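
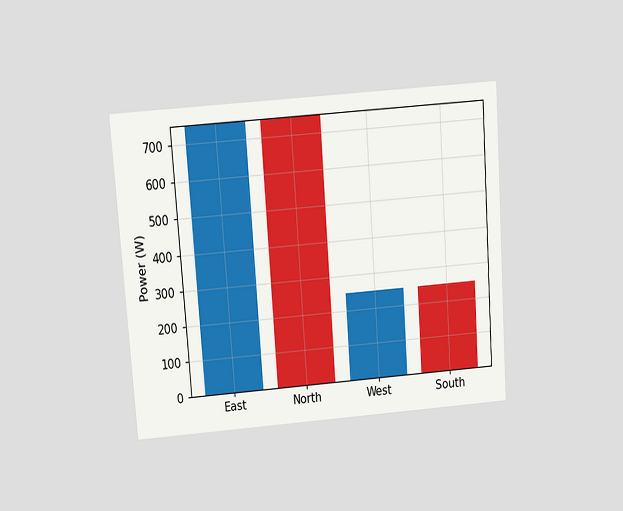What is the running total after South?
The chart is tilted about 4° counter-clockwise and viewed slightly from above. After South the running total reaches 0W.

0W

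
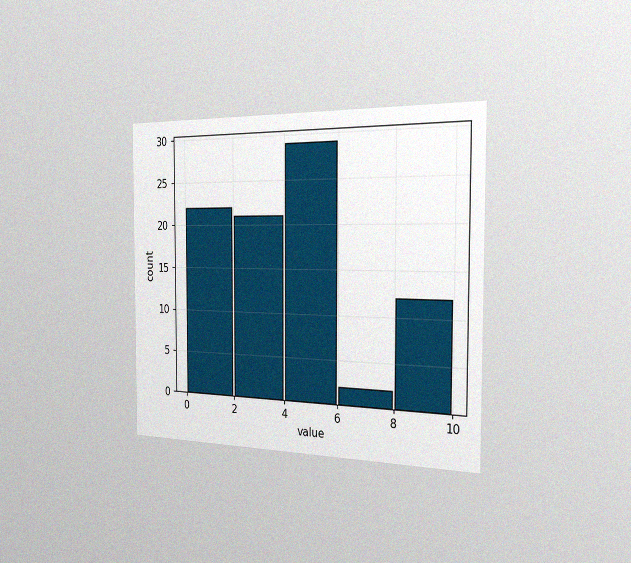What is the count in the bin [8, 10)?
12

The chart is viewed slightly from the right, with some photo noise. The [8, 10) bin has height 12.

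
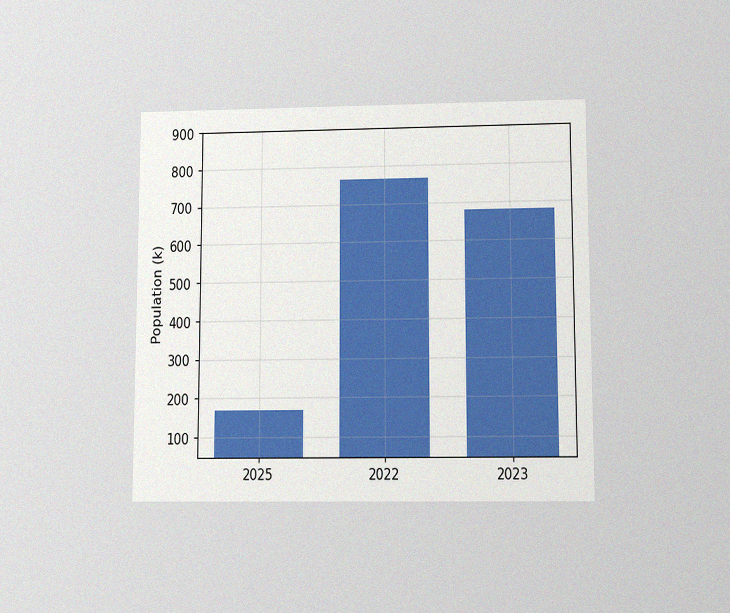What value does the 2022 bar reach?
The chart is viewed slightly from below, with some photo noise. Reading along the chart's y-axis, the 2022 bar reaches 765k.

765k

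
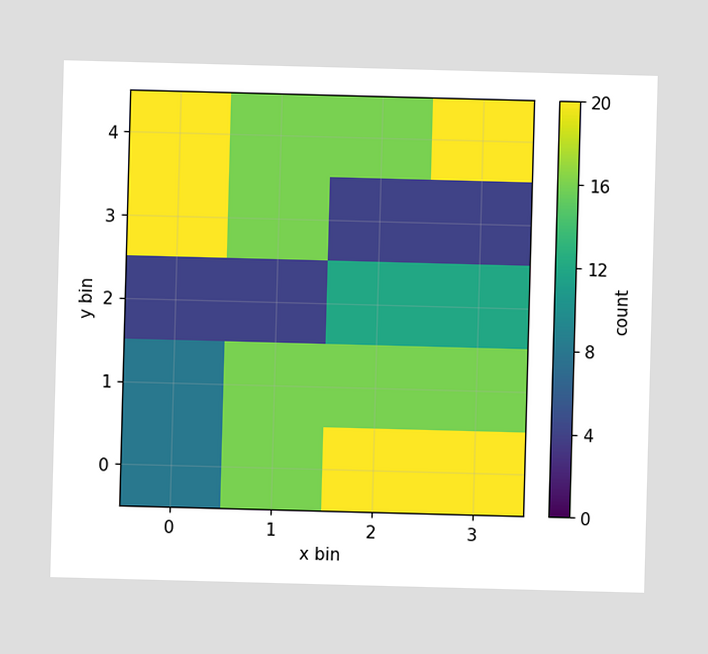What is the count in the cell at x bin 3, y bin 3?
Matching the cell (3, 3) against the colorbar gives 4.

4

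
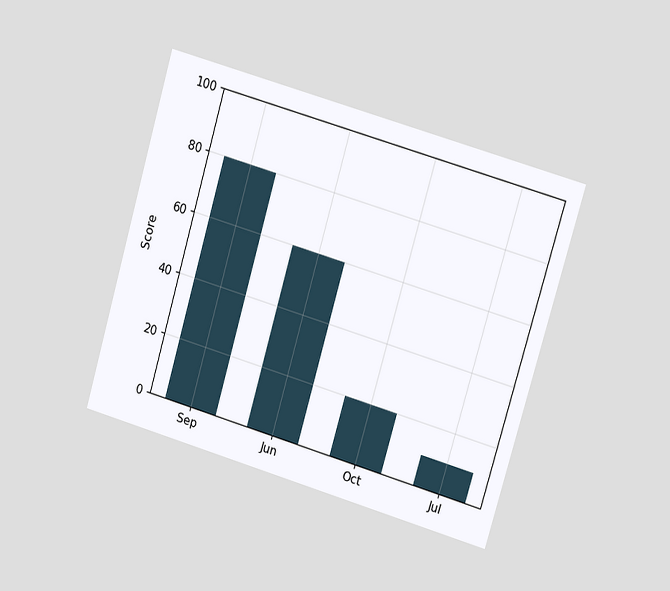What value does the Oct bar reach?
20

The chart is tilted about 16° clockwise and viewed at a slight angle. Reading along the chart's y-axis, the Oct bar reaches 20.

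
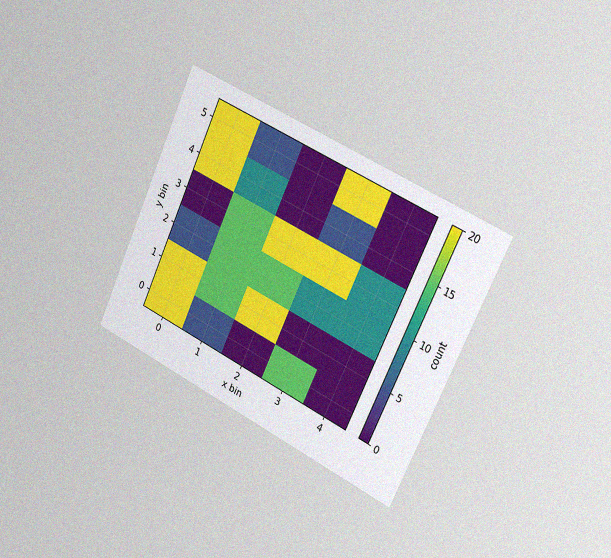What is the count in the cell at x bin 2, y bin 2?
15

The chart is tilted about 25° clockwise and viewed slightly from the right, with some photo noise. Matching the cell (2, 2) against the colorbar gives 15.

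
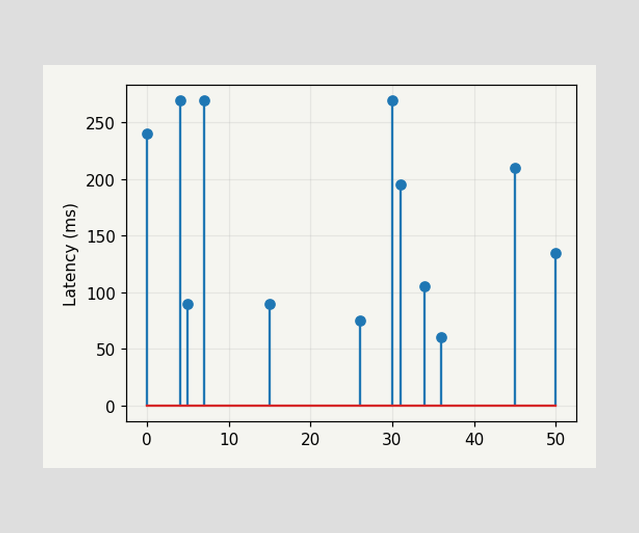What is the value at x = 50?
135ms

The stem at x=50 reaches 135ms.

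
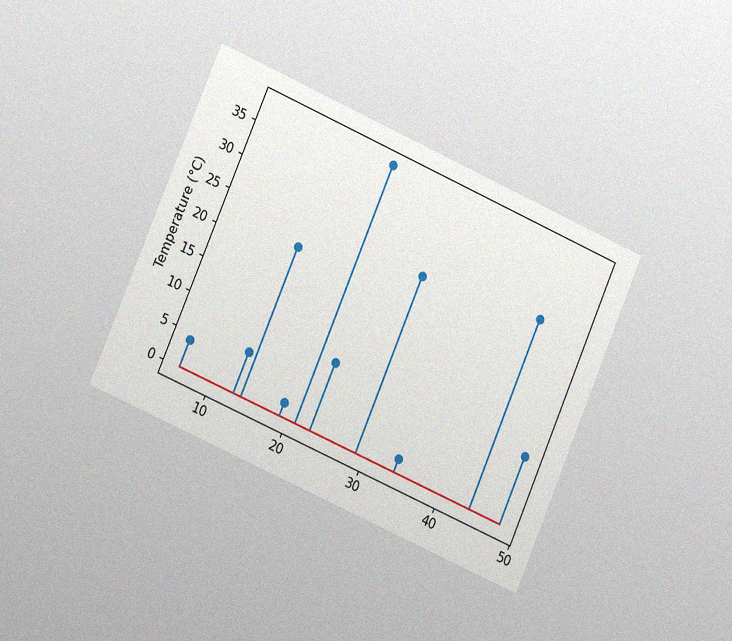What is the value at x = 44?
The chart is tilted about 23° clockwise and viewed slightly from the left, with some photo noise. The stem at x=44 reaches 28°C.

28°C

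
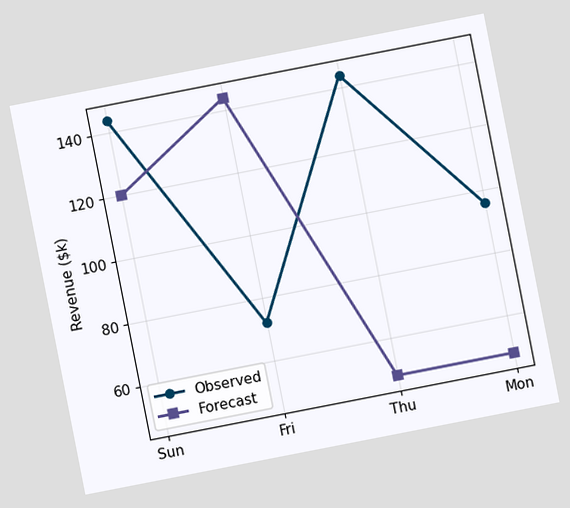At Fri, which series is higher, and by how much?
The chart is tilted about 11° counter-clockwise. At Fri, Forecast sits above the other line by $72k.

Forecast, by $72k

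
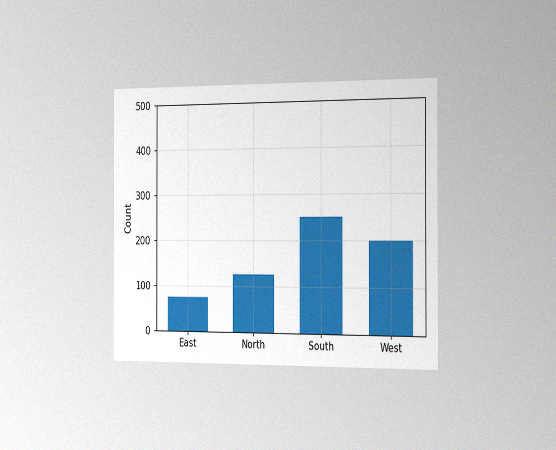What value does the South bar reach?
250

The chart is viewed slightly from the right, with some photo noise. Reading along the chart's y-axis, the South bar reaches 250.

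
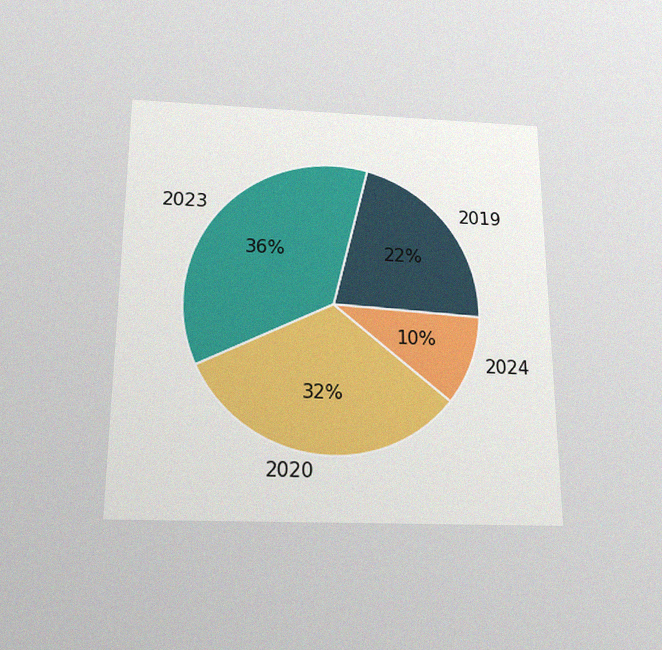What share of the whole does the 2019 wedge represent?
22%

The chart is viewed slightly from below, with some photo noise. The 2019 slice takes up 22% of the pie.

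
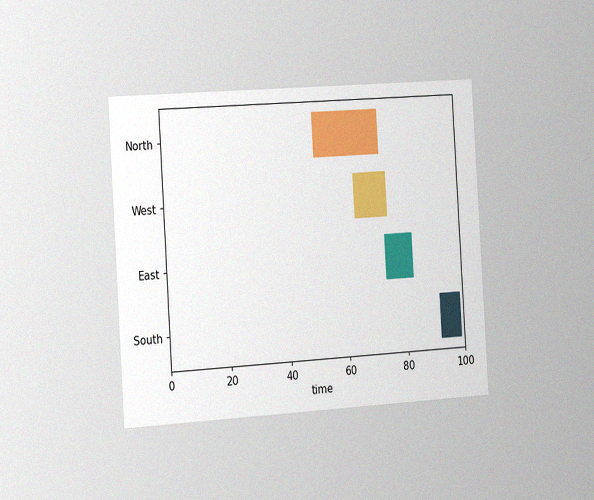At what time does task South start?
The chart is tilted about 4° counter-clockwise and viewed slightly from the left, with some photo noise. The South bar begins at t=92.

92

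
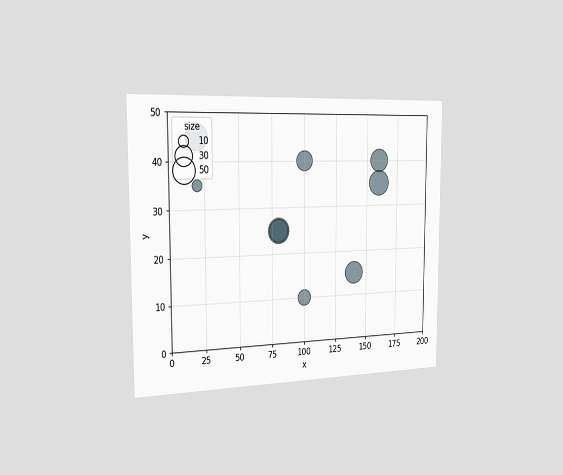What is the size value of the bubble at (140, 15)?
The chart is viewed slightly from the left. Matching the bubble at (140, 15) against the size legend gives 40.

40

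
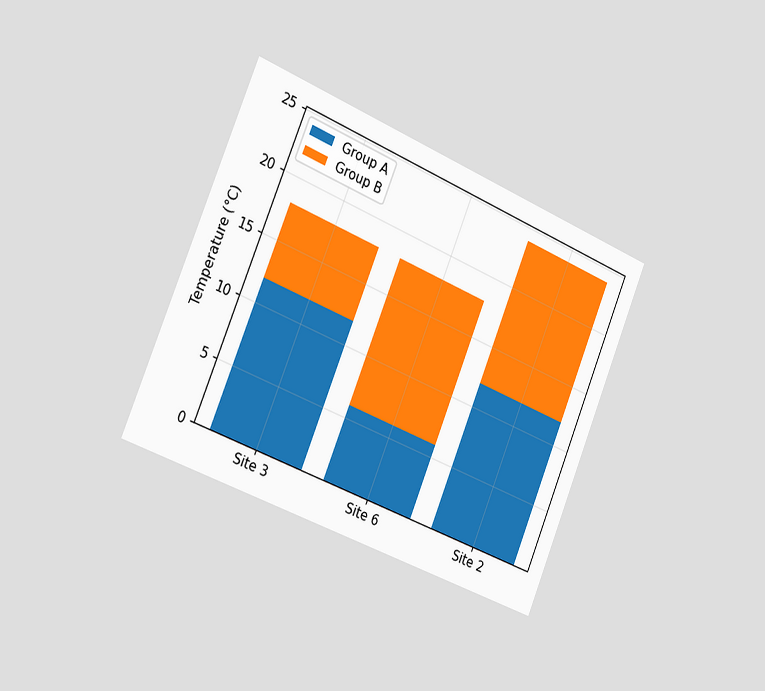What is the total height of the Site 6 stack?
The chart is tilted about 22° clockwise and viewed slightly from the left. The Site 6 stack's top reaches 18°C on the y-axis.

18°C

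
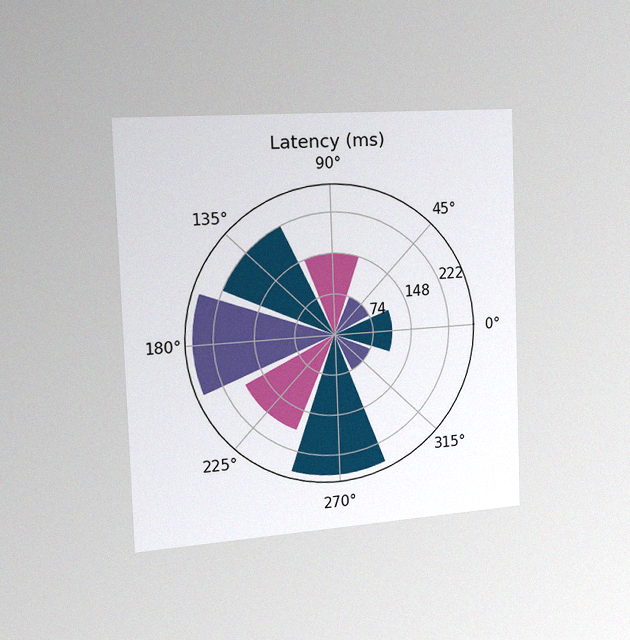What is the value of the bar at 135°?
The chart is tilted about 2° counter-clockwise and viewed slightly from the left, with some photo noise. The bar at 135° reaches 222ms on the radial axis.

222ms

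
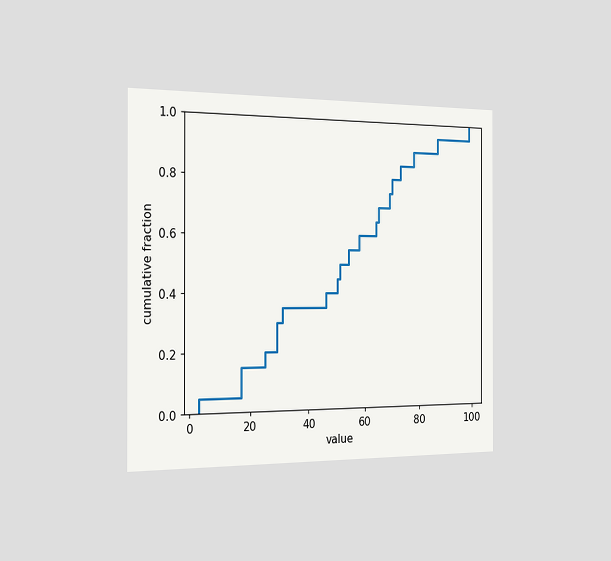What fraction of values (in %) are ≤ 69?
75%

The chart is viewed slightly from the left. At x=69 the ECDF step is at 75%.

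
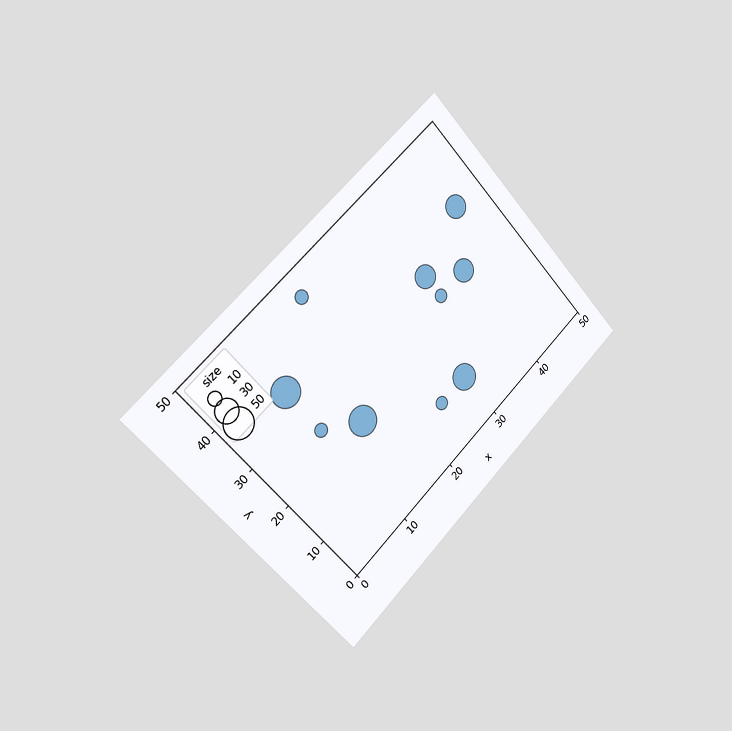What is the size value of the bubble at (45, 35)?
The chart is tilted about 44° counter-clockwise and viewed slightly from the left. Matching the bubble at (45, 35) against the size legend gives 30.

30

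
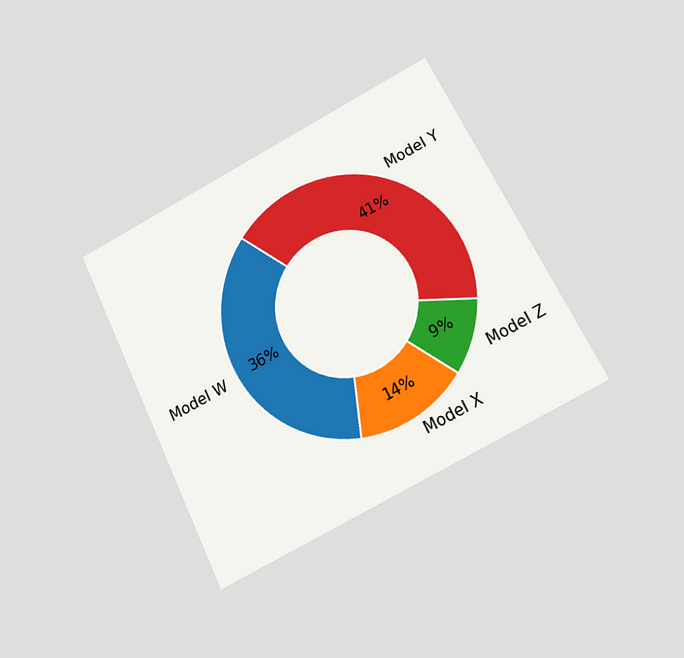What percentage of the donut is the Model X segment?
14%

The chart is tilted about 26° counter-clockwise and viewed at a slight angle. The Model X segment takes up 14% of the ring.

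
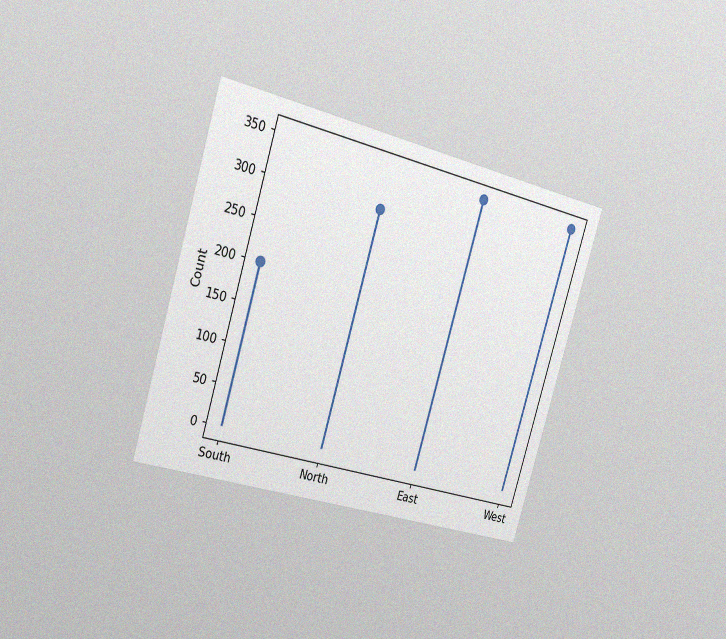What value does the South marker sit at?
200

The chart is tilted about 17° clockwise and viewed slightly from the left, with some photo noise. The South marker sits at 200.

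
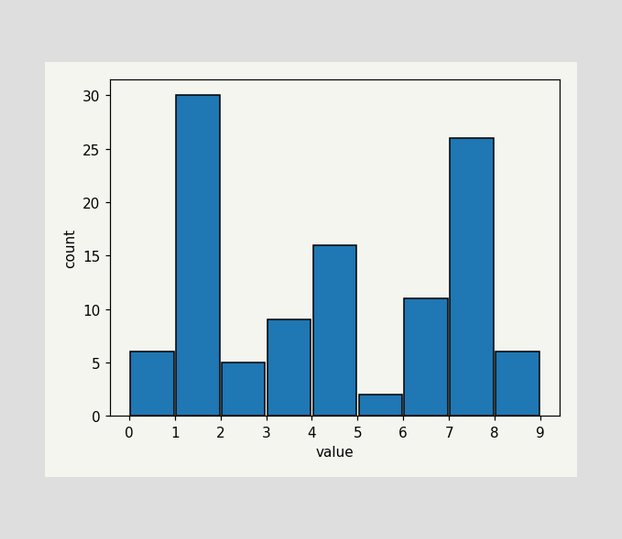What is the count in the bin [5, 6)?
The [5, 6) bin has height 2.

2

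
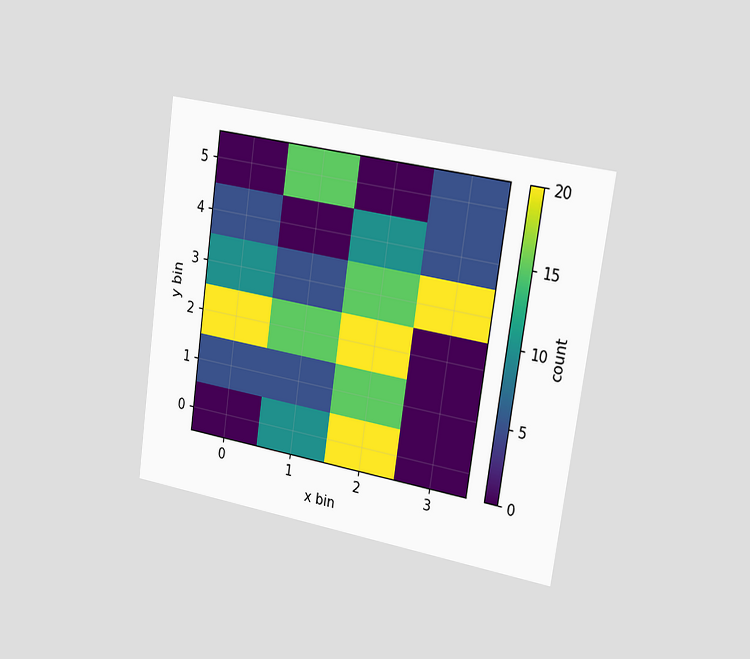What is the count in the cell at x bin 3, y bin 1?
The chart is tilted about 8° clockwise and viewed slightly from the right. Matching the cell (3, 1) against the colorbar gives 0.

0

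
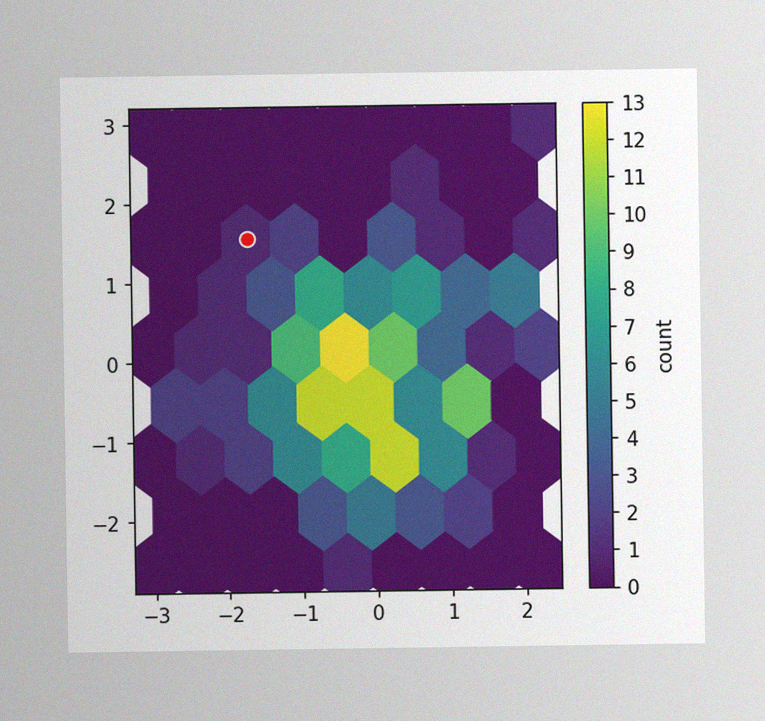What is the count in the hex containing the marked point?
1

The image has some photo noise and uneven lighting. The marked hex reads 1 on the colorbar.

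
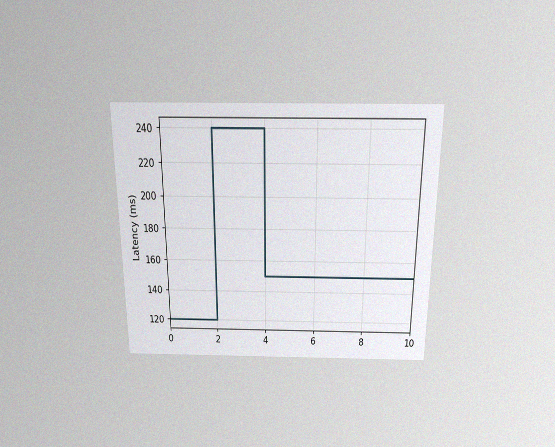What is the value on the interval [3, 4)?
240ms

The chart is viewed slightly from above, with some photo noise. On [3, 4) the step sits at 240ms.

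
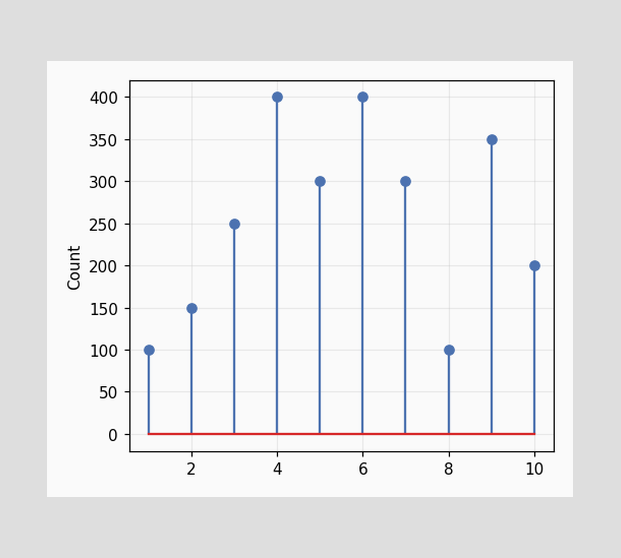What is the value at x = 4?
400

The stem at x=4 reaches 400.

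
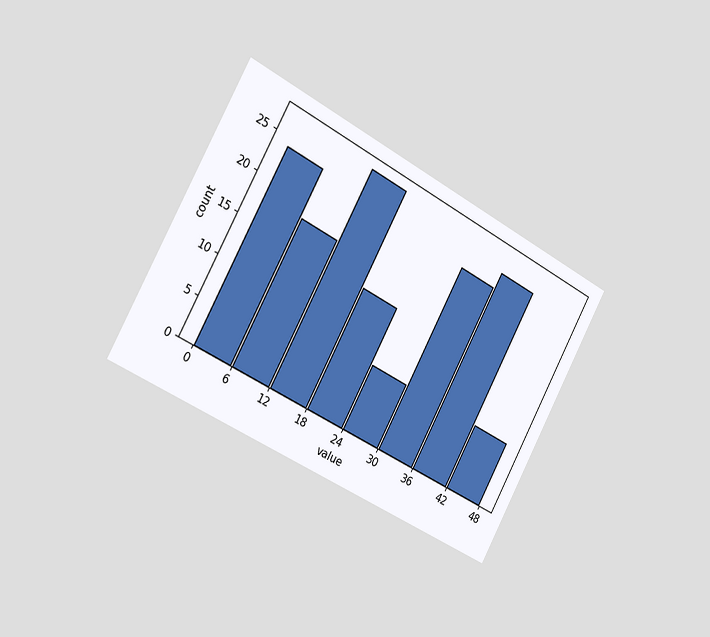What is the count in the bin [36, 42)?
The chart is tilted about 28° clockwise and viewed slightly from the left. The [36, 42) bin has height 25.

25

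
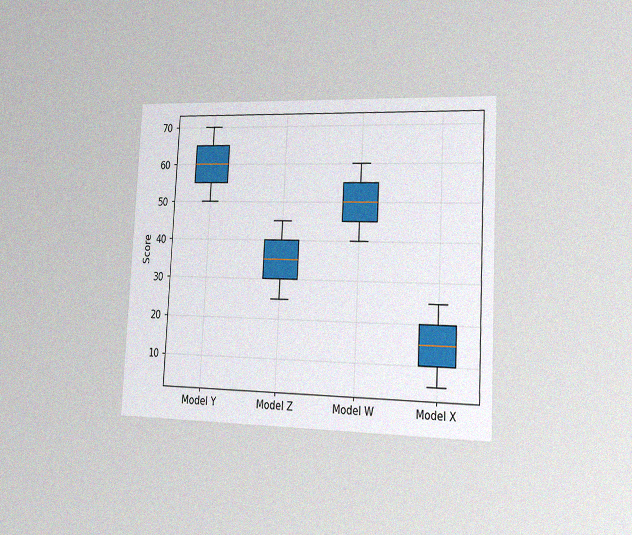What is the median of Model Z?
35

The chart is tilted about 3° clockwise and viewed slightly from the right, with some photo noise. The median line in the Model Z box sits at 35.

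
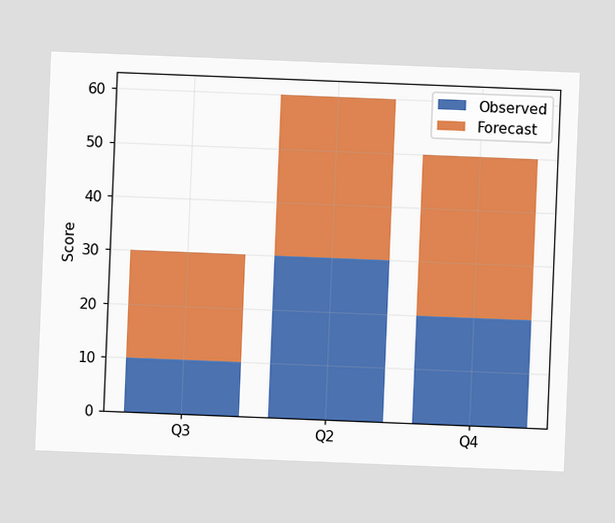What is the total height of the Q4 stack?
The chart is tilted about 2° clockwise. The Q4 stack's top reaches 50 on the y-axis.

50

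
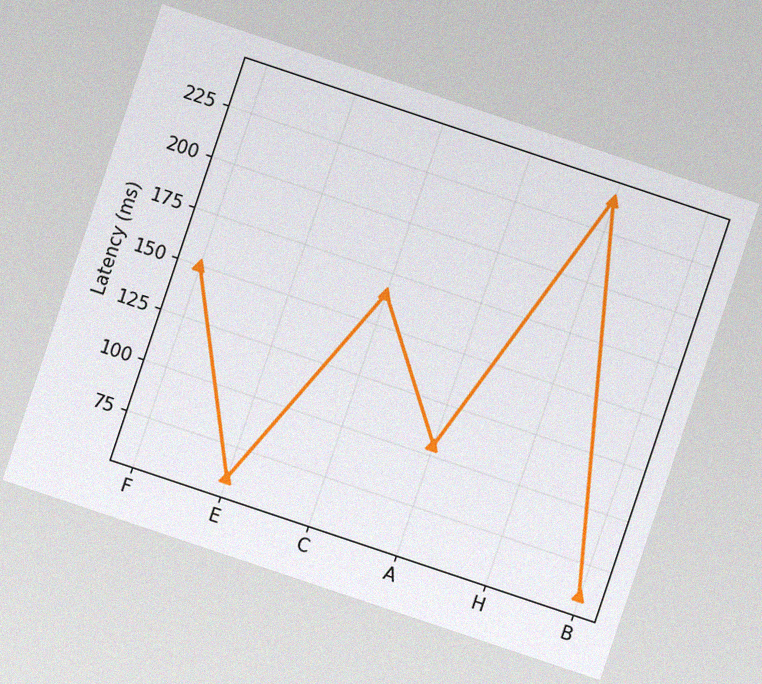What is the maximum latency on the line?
The chart is tilted about 19° clockwise, with some photo noise. The highest point is at H, and reading across to the y-axis gives 240ms.

240ms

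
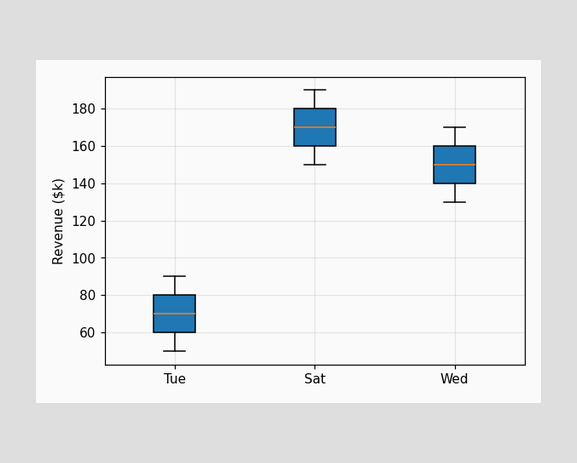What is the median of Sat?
$170k

The median line in the Sat box sits at $170k.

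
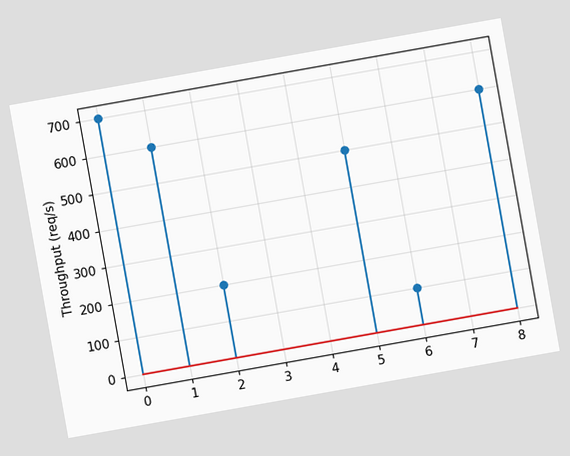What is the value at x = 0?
The chart is tilted about 10° counter-clockwise. The stem at x=0 reaches 700req/s.

700req/s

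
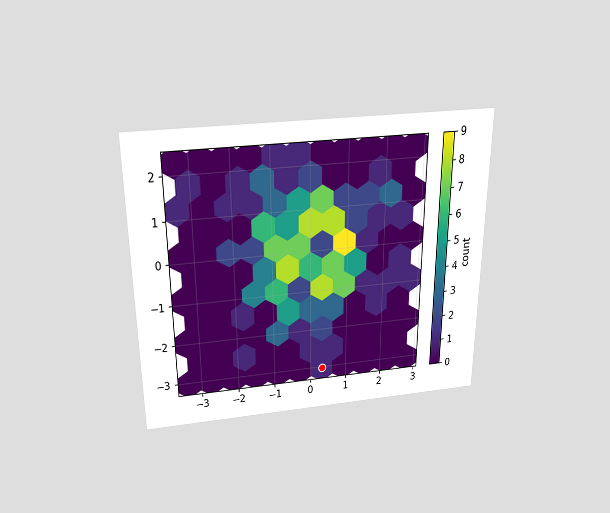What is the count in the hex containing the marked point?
The chart is viewed slightly from above. The marked hex reads 1 on the colorbar.

1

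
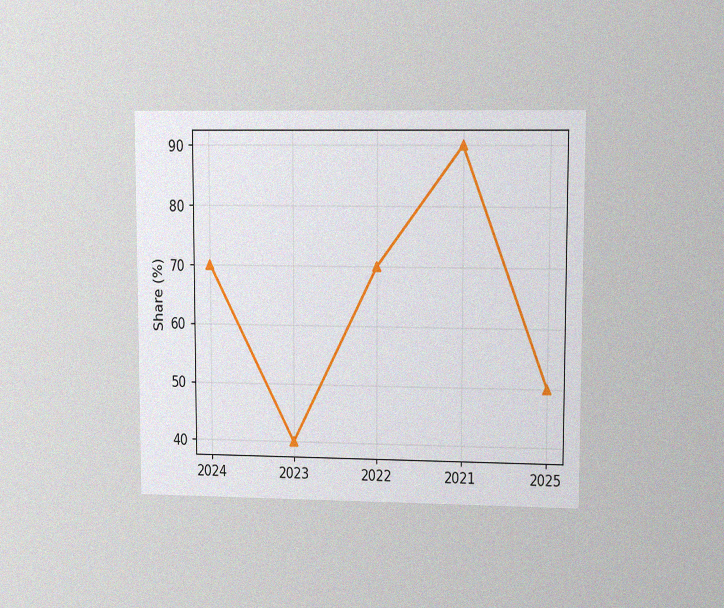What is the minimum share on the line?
40%

The chart is viewed at a slight angle, with some photo noise. The lowest point is at 2023, and reading across to the y-axis gives 40%.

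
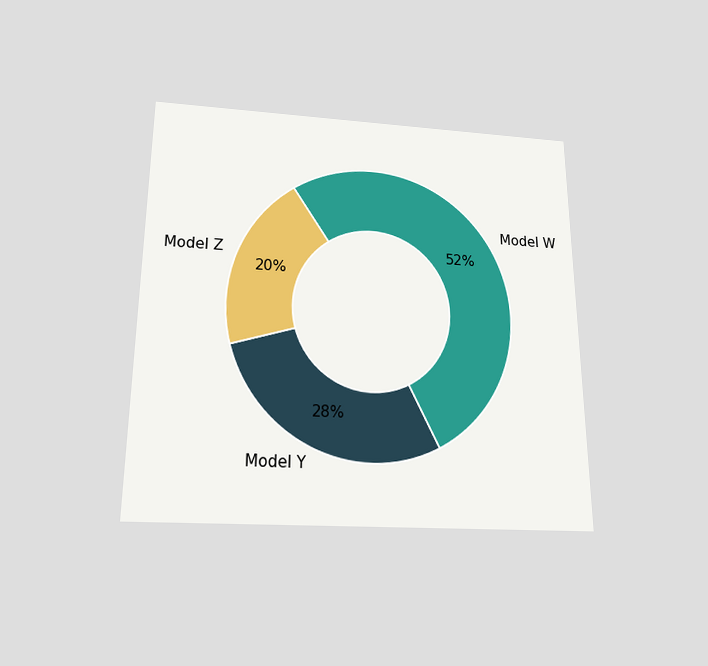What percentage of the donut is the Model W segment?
The chart is viewed slightly from below. The Model W segment takes up 52% of the ring.

52%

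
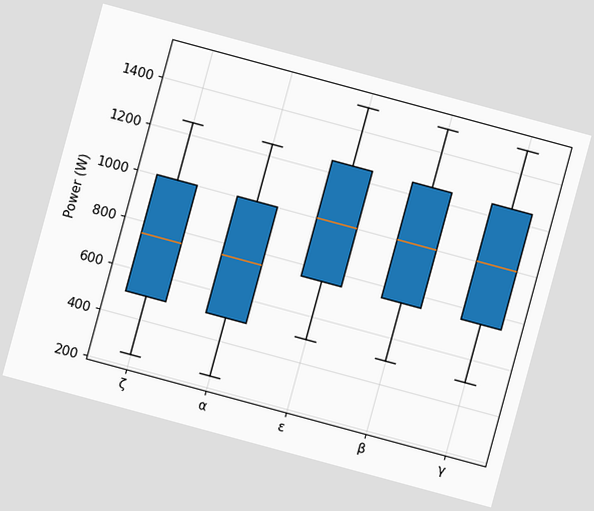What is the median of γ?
The chart is tilted about 15° clockwise. The median line in the γ box sits at 1000W.

1000W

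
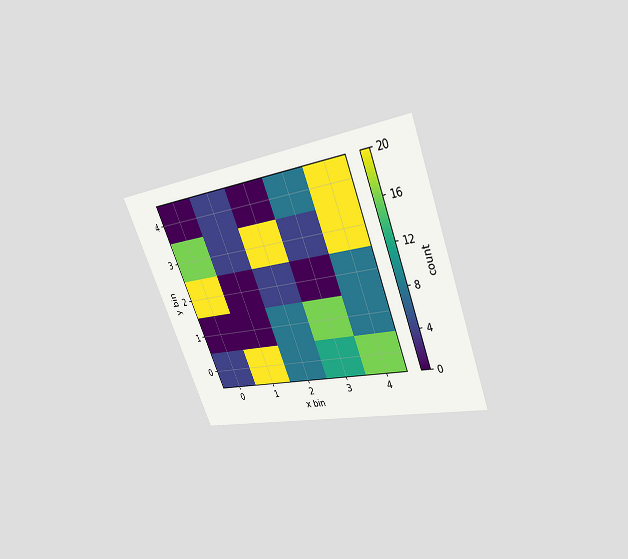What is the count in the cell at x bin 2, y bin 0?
8

The chart is tilted about 22° counter-clockwise and viewed slightly from above. Matching the cell (2, 0) against the colorbar gives 8.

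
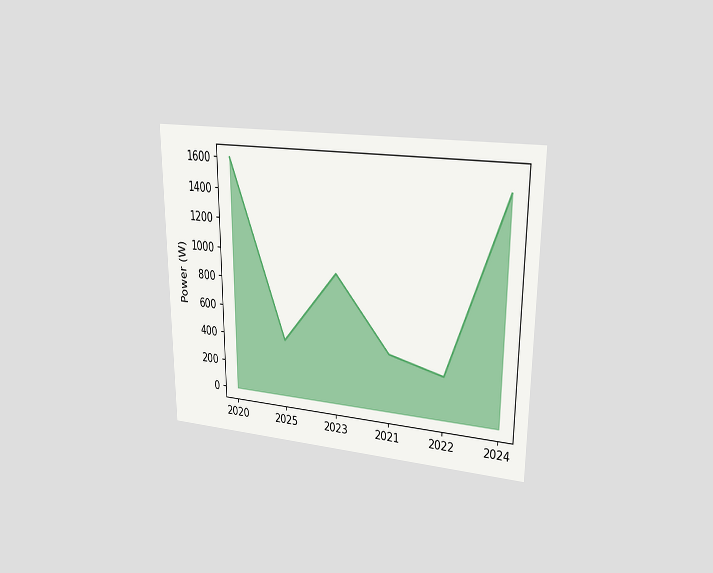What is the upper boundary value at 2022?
300W

The chart is viewed at a slight angle. At 2022 the upper boundary is at 300W.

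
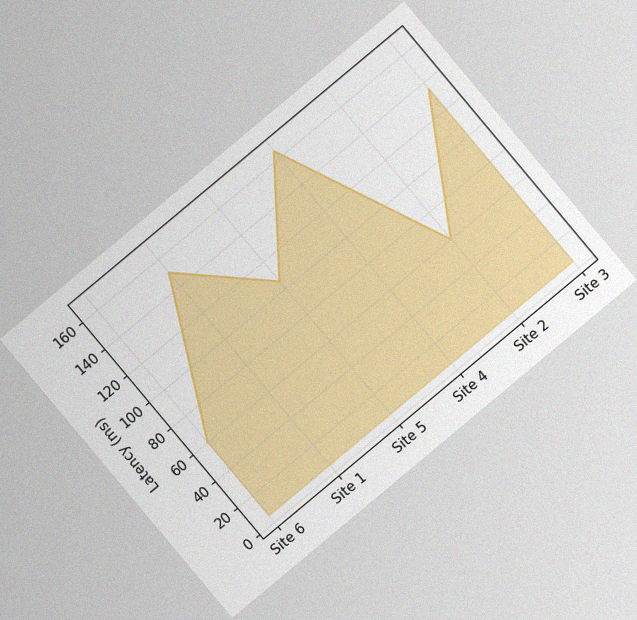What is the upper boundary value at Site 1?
The chart is tilted about 40° counter-clockwise, with some photo noise. At Site 1 the upper boundary is at 150ms.

150ms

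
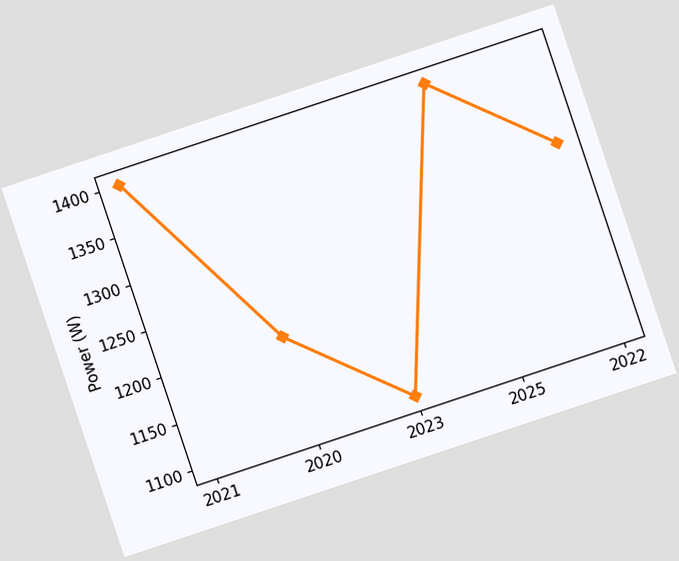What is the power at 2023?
The chart is tilted about 18° counter-clockwise. At 2023, the line is at 1100W.

1100W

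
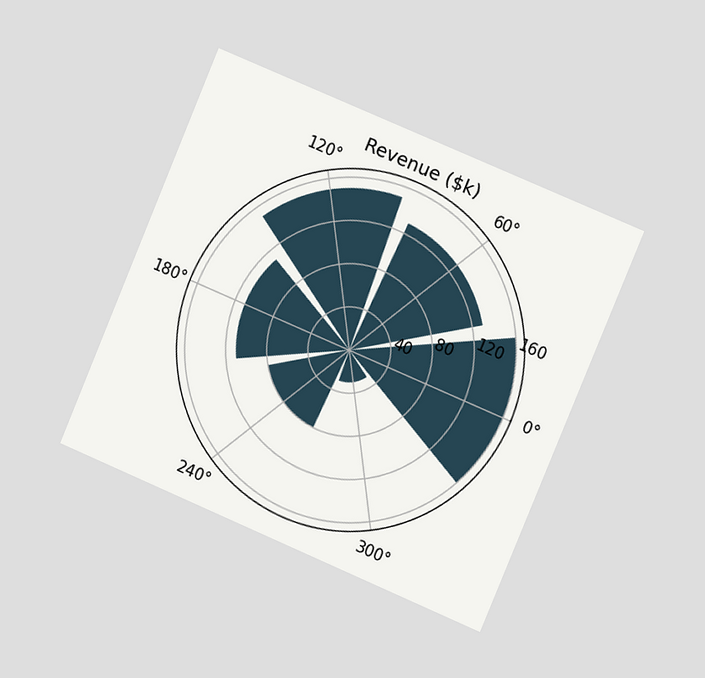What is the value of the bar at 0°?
$160k

The chart is tilted about 23° clockwise and viewed slightly from the right. The bar at 0° reaches $160k on the radial axis.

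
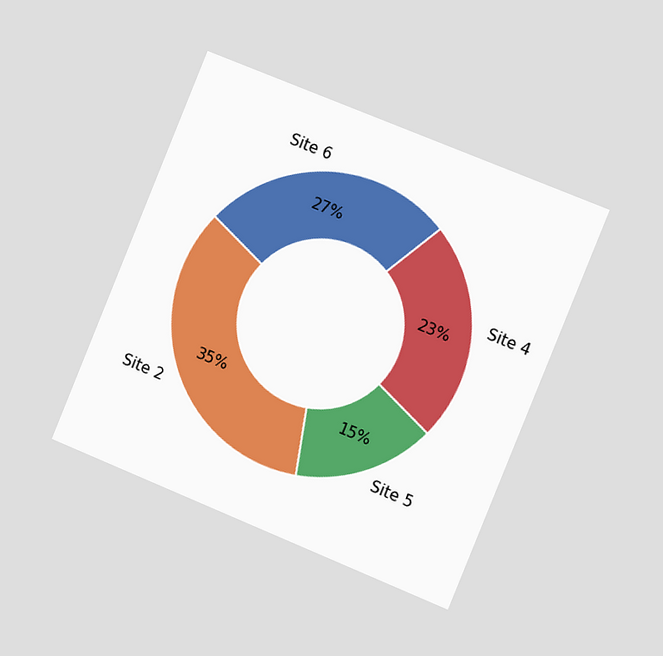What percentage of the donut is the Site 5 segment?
The chart is tilted about 22° clockwise and viewed slightly from the right. The Site 5 segment takes up 15% of the ring.

15%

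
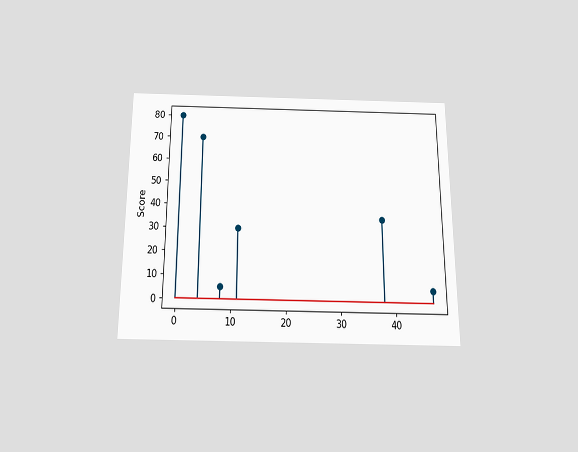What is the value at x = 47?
5

The chart is viewed slightly from below. The stem at x=47 reaches 5.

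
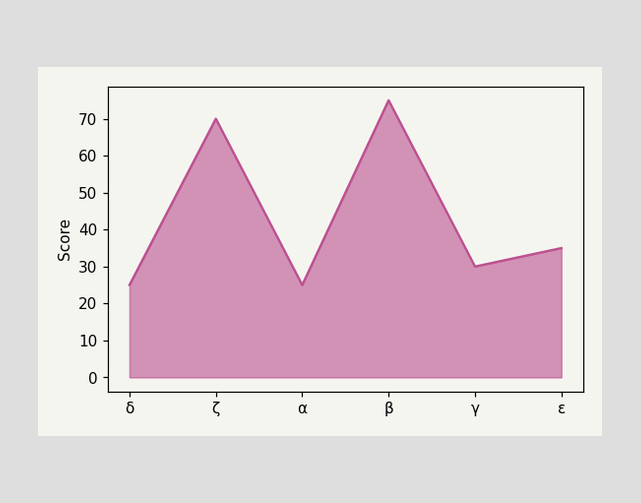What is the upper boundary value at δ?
At δ the upper boundary is at 25.

25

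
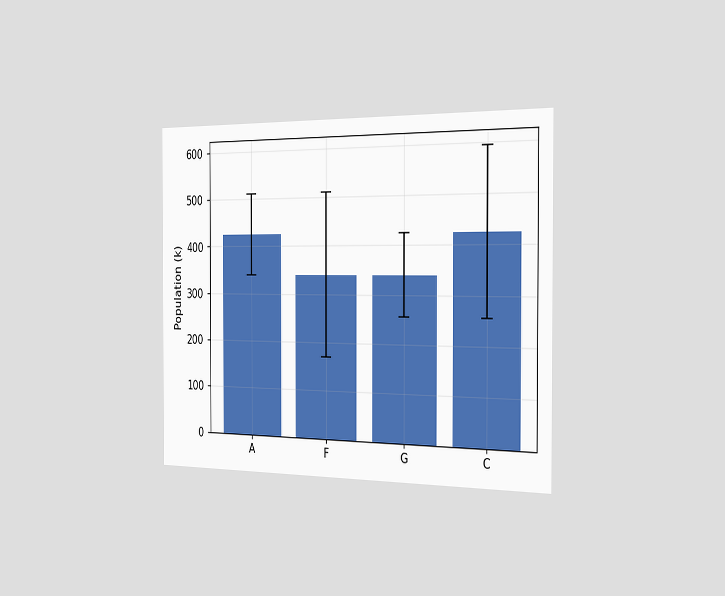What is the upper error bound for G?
The chart is viewed slightly from the right. The G bar's upper whisker reaches 425k.

425k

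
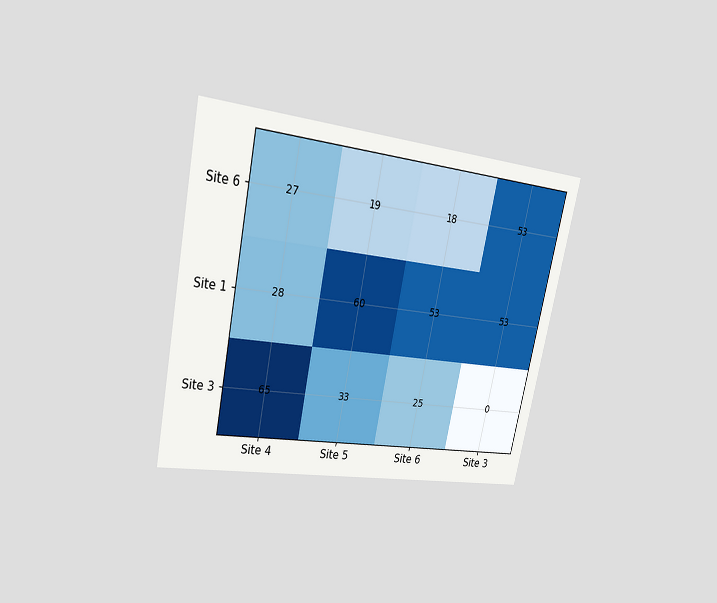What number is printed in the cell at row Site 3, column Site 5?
33

The chart is tilted about 12° clockwise and viewed at a slight angle. The (Site 3, Site 5) cell reads 33.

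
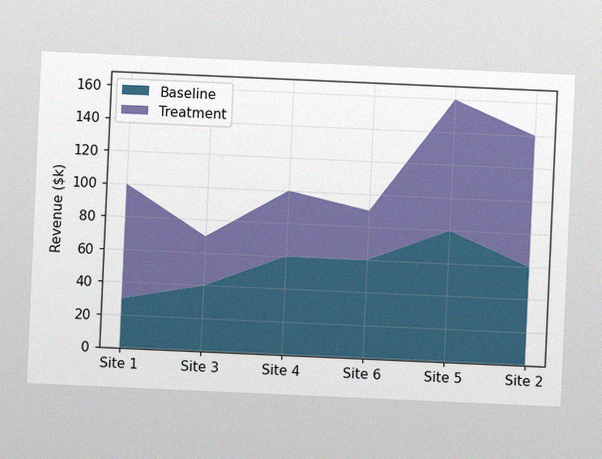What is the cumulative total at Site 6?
The chart is tilted about 3° clockwise, with some photo noise. The stacked total at Site 6 reaches $90k.

$90k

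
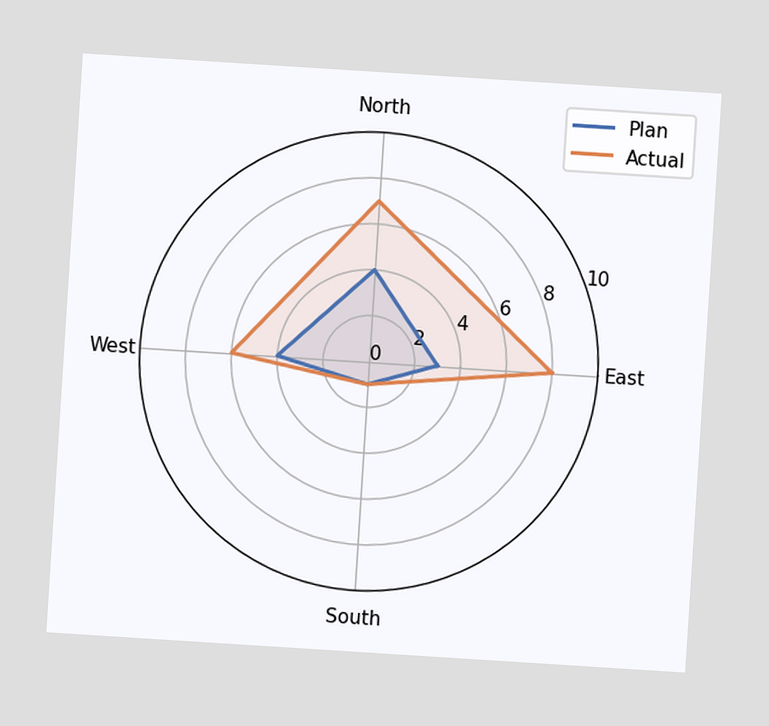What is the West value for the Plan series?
4

The chart is tilted about 4° clockwise. On the West axis, Plan reaches 4.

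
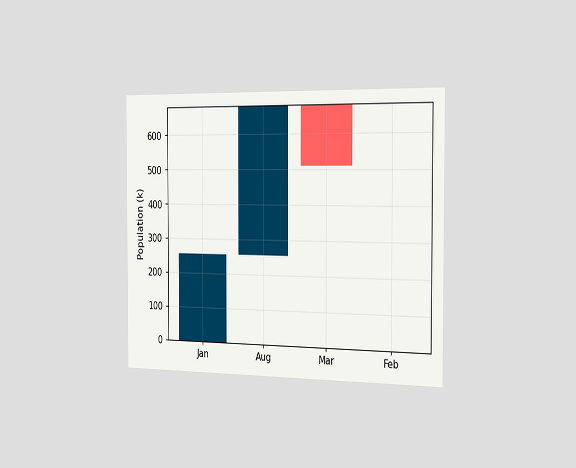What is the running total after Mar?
The chart is viewed slightly from the right. After Mar the running total reaches 510k.

510k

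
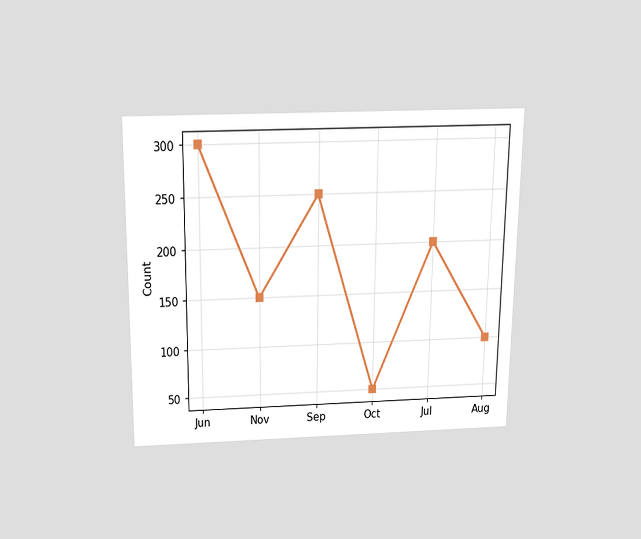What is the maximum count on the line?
300

The chart is viewed slightly from above. The highest point is at Jun, and reading across to the y-axis gives 300.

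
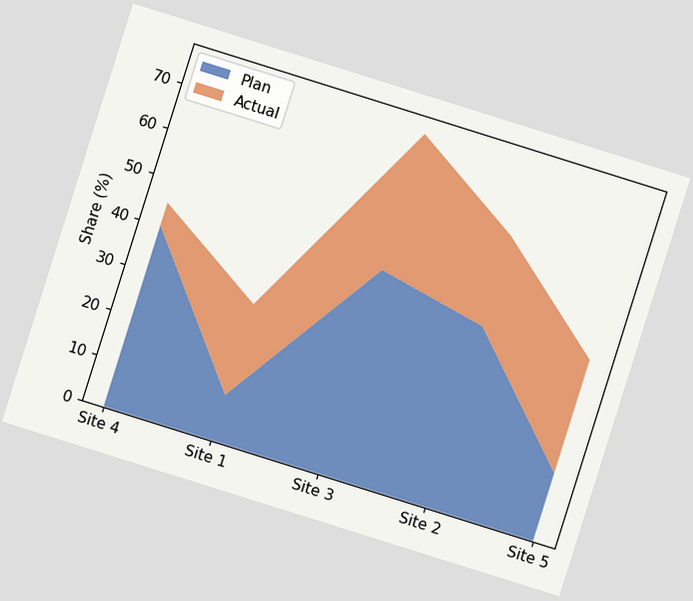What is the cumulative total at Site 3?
75%

The chart is tilted about 17° clockwise. The stacked total at Site 3 reaches 75%.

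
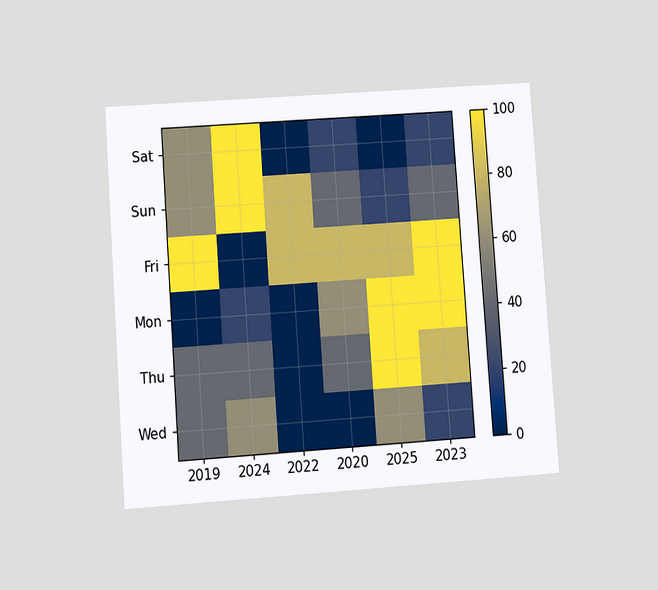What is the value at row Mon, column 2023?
100

The chart is tilted about 4° counter-clockwise and viewed at a slight angle. Matching cell (Mon, 2023) against the colorbar gives 100.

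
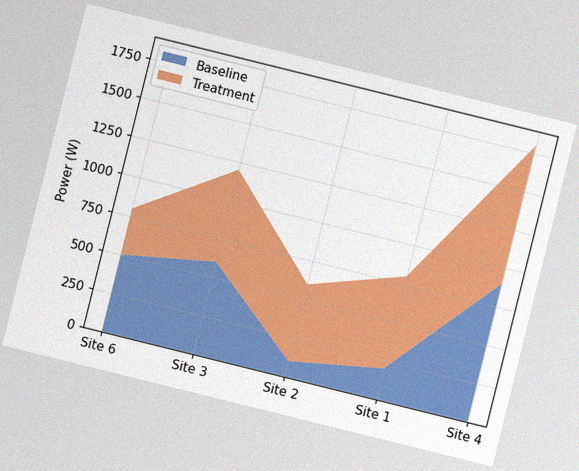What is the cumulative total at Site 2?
600W

The chart is tilted about 14° clockwise, with some photo noise. The stacked total at Site 2 reaches 600W.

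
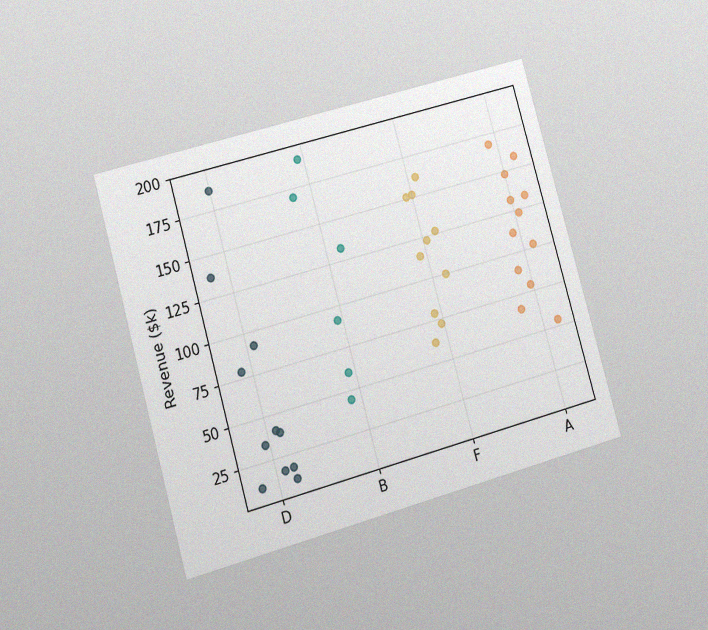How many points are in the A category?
The chart is tilted about 16° counter-clockwise and viewed at a slight angle, with some photo noise. Counting the markers in the A column gives 12.

12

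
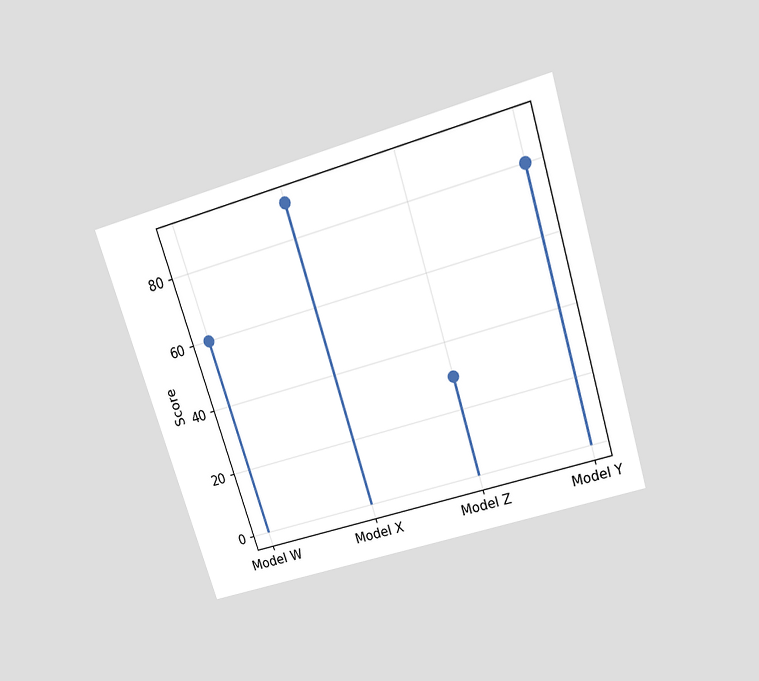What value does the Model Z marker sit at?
The chart is tilted about 17° counter-clockwise and viewed slightly from above. The Model Z marker sits at 30.

30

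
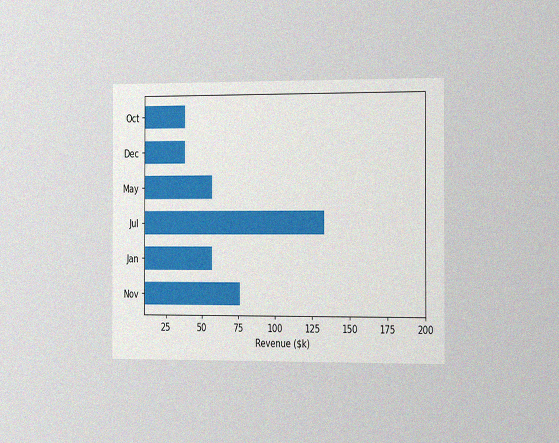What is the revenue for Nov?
The chart is viewed slightly from the right, with some photo noise. Reading along the chart's x-axis, the Nov bar reaches $76k.

$76k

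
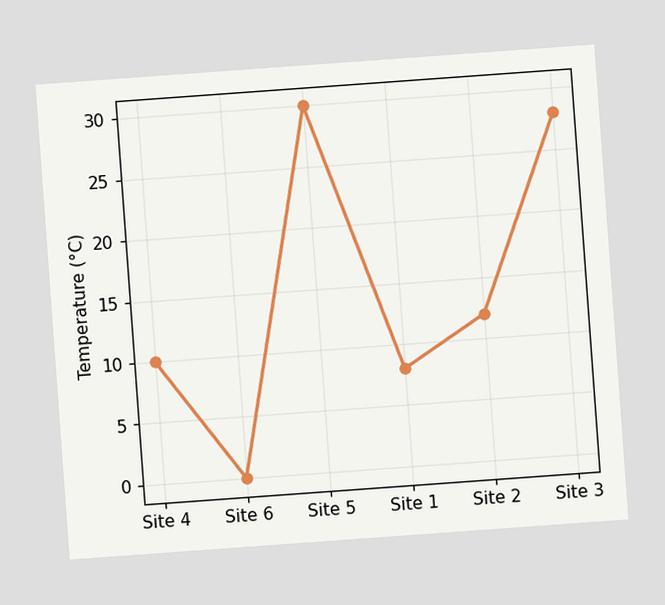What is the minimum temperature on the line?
The chart is tilted about 4° counter-clockwise. The lowest point is at Site 6, and reading across to the y-axis gives 0°C.

0°C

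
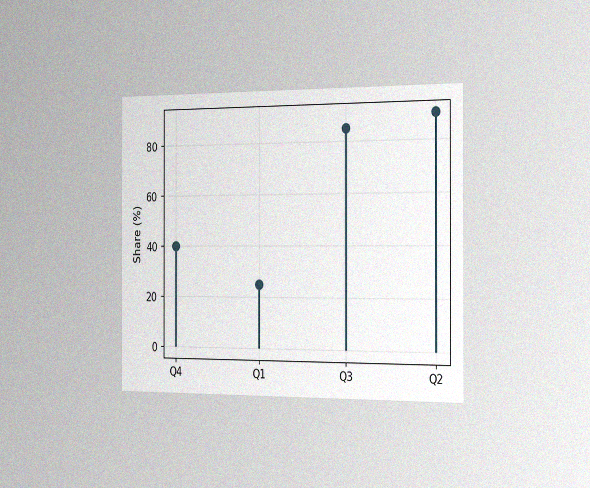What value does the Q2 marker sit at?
The chart is viewed slightly from the right, with some photo noise. The Q2 marker sits at 90%.

90%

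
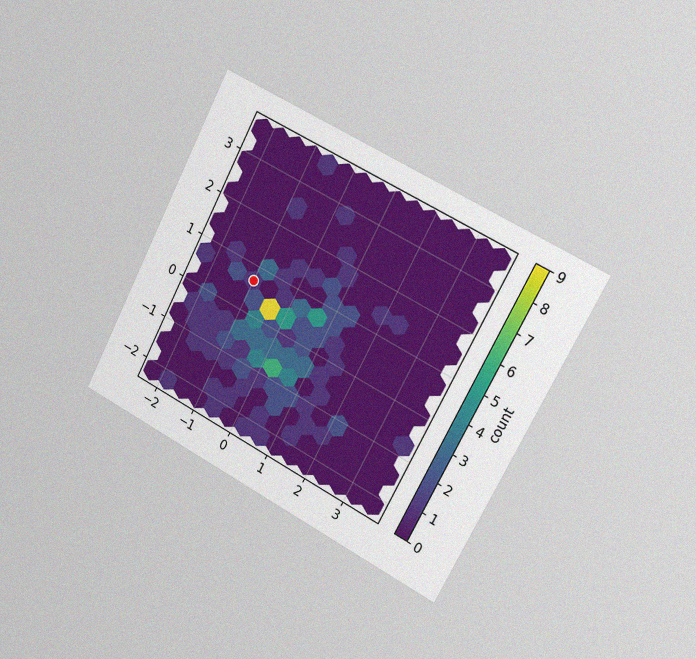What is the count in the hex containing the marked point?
1

The chart is tilted about 28° clockwise and viewed slightly from the right, with some photo noise. The marked hex reads 1 on the colorbar.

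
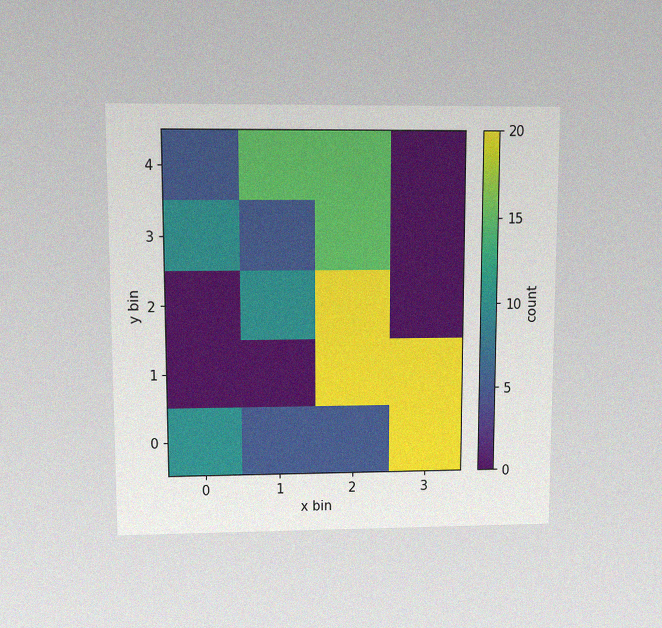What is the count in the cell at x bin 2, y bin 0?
5

The chart is viewed at a slight angle, with some photo noise. Matching the cell (2, 0) against the colorbar gives 5.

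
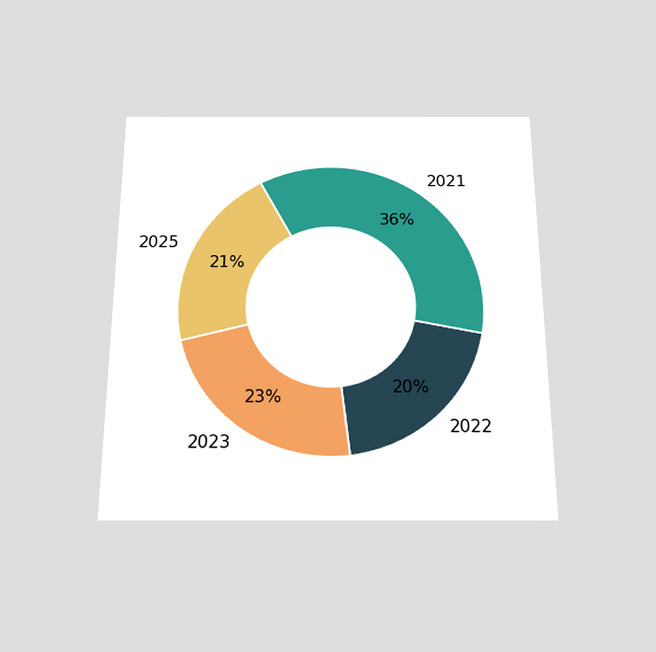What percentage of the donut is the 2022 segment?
The chart is viewed slightly from below. The 2022 segment takes up 20% of the ring.

20%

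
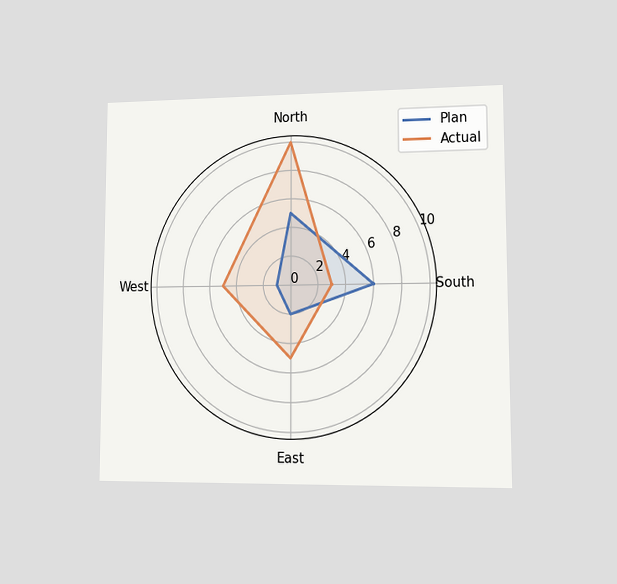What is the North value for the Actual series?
10

The chart is viewed at a slight angle. On the North axis, Actual reaches 10.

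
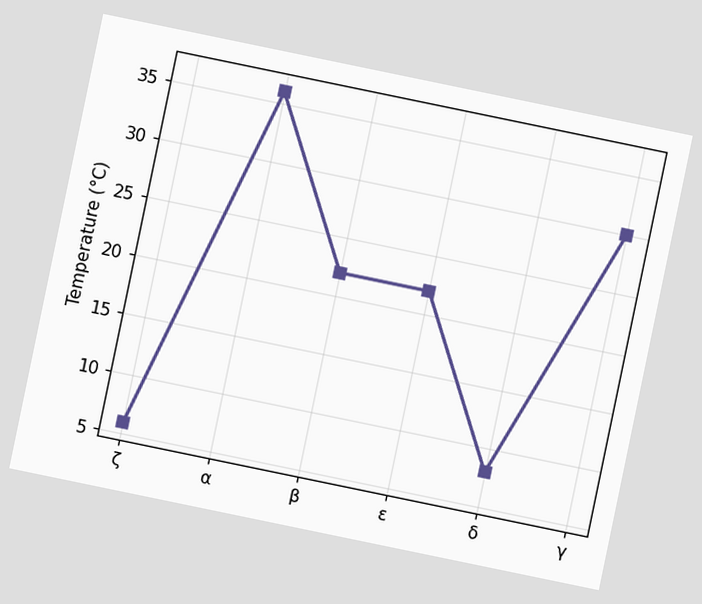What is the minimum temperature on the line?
The chart is tilted about 12° clockwise. The lowest point is at ζ, and reading across to the y-axis gives 6°C.

6°C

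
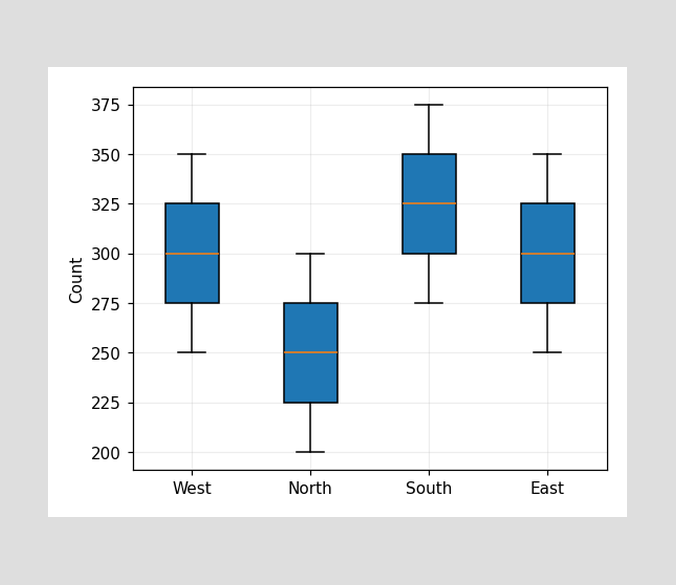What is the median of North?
250

The median line in the North box sits at 250.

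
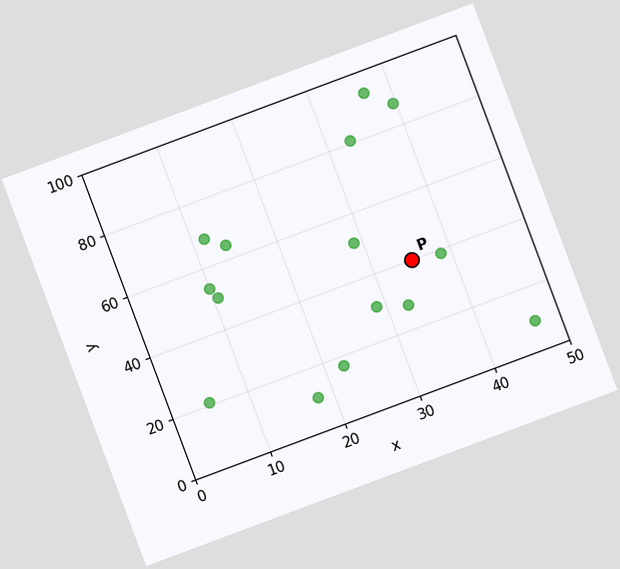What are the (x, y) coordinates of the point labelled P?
The chart is tilted about 20° counter-clockwise. Following the gridlines from P to each axis, P sits at (35, 40).

(35, 40)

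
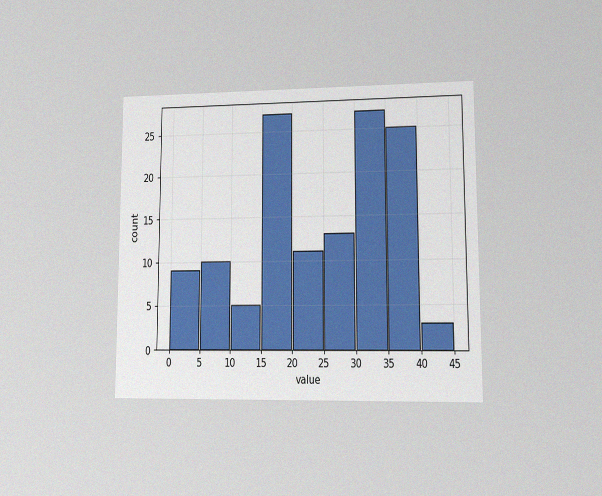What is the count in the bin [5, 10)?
The chart is viewed at a slight angle, with some photo noise. The [5, 10) bin has height 10.

10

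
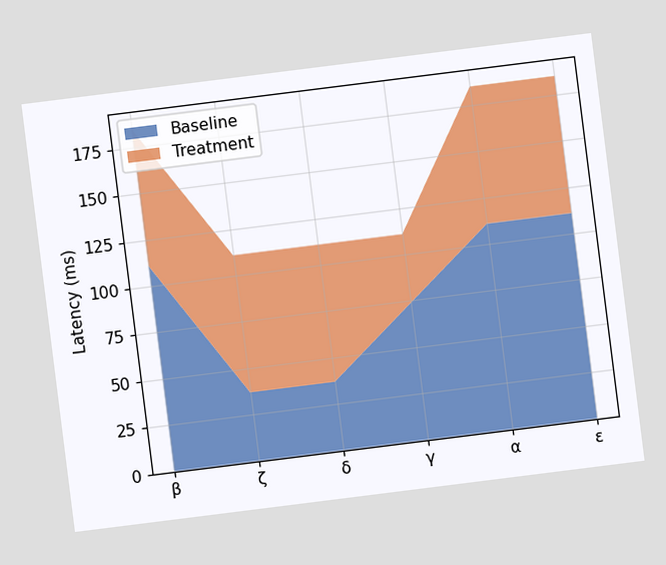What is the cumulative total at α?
185ms

The chart is tilted about 7° counter-clockwise. The stacked total at α reaches 185ms.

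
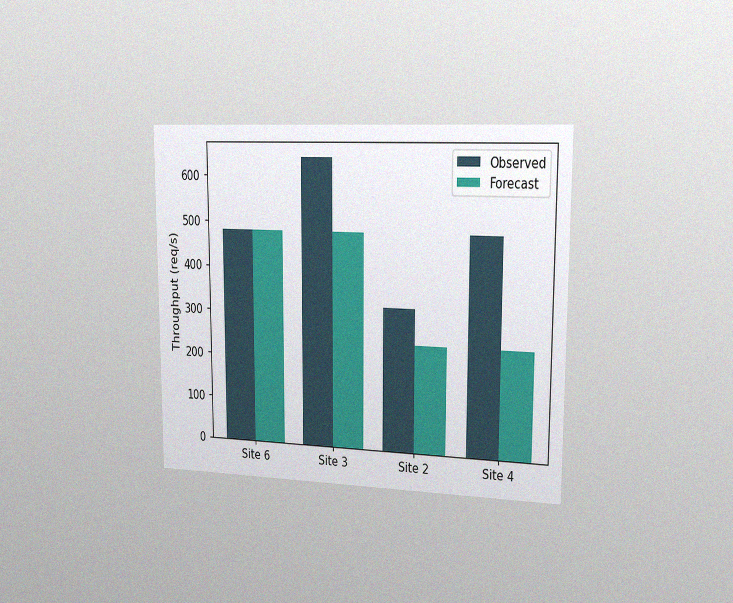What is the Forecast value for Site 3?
The chart is viewed slightly from the right, with some photo noise. The Forecast bar at Site 3 reaches 480req/s on the y-axis.

480req/s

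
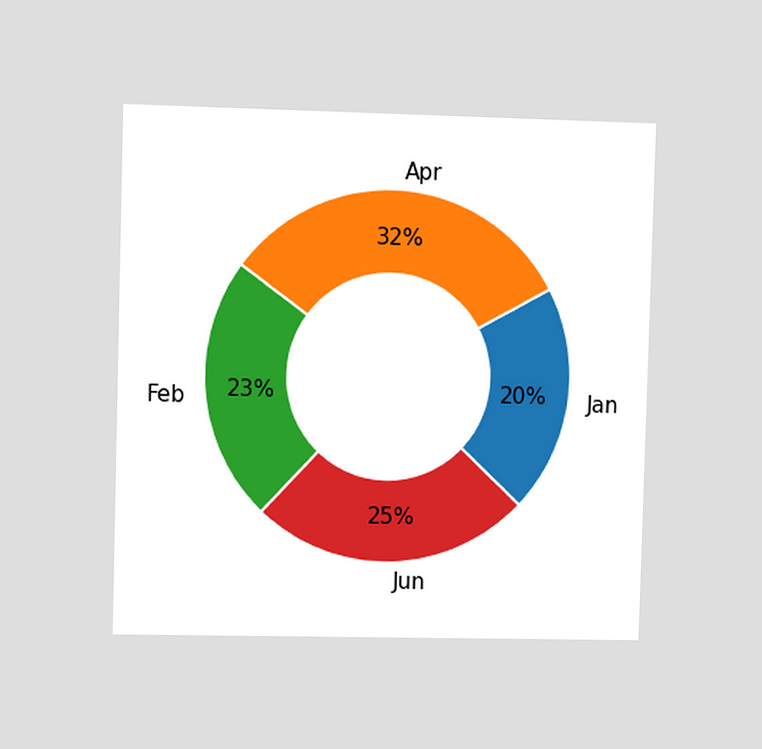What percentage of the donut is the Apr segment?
The chart is viewed slightly from the left. The Apr segment takes up 32% of the ring.

32%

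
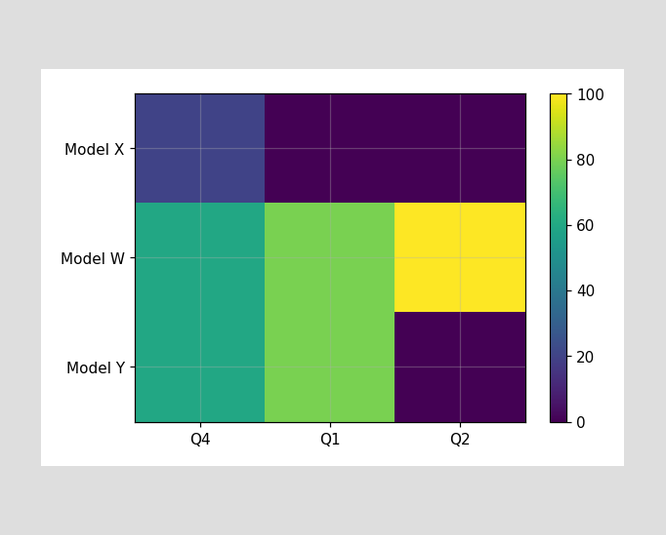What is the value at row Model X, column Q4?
20

Matching cell (Model X, Q4) against the colorbar gives 20.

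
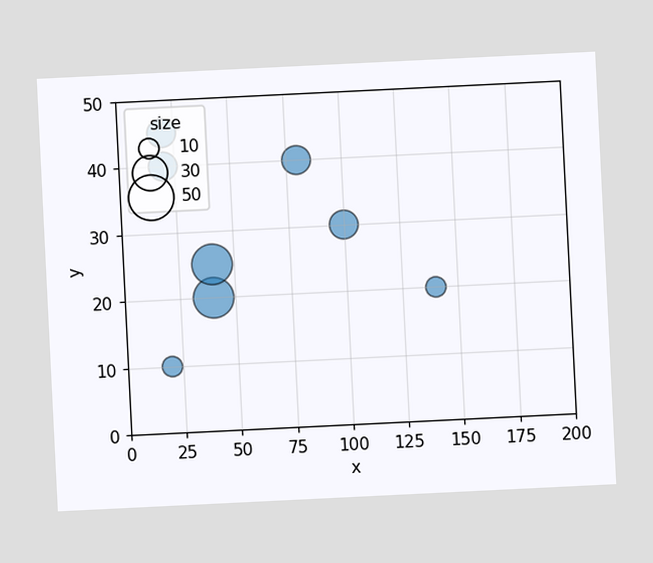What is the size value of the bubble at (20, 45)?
20

The chart is tilted about 3° counter-clockwise. Matching the bubble at (20, 45) against the size legend gives 20.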